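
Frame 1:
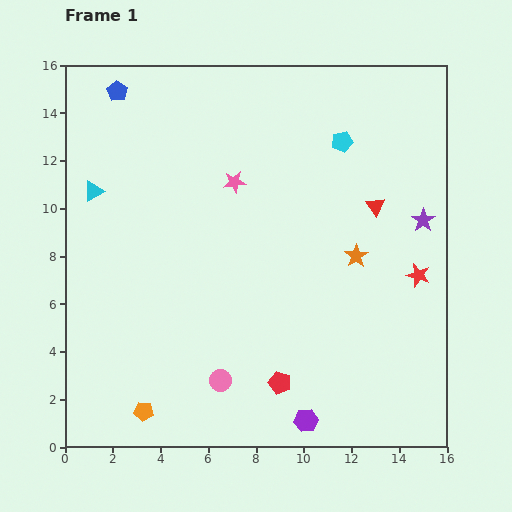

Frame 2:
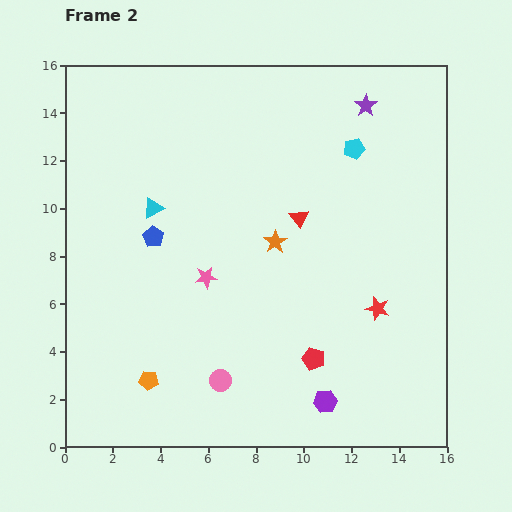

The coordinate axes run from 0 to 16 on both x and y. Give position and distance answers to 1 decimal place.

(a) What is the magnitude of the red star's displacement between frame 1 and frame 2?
2.2

The red star moved from (14.8, 7.2) to (13.1, 5.8), a distance of √(1.7² + 1.4²) ≈ 2.2.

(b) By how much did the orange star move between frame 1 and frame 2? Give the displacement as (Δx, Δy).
(-3.4, 0.6)

The orange star was at (12.2, 8.0) in frame 1 and (8.8, 8.6) in frame 2.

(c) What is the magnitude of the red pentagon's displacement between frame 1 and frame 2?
1.7

The red pentagon moved from (9.0, 2.7) to (10.4, 3.7), a distance of √(1.4² + 1.0²) ≈ 1.7.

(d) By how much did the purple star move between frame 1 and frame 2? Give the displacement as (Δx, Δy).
(-2.4, 4.8)

The purple star was at (15.0, 9.5) in frame 1 and (12.6, 14.3) in frame 2.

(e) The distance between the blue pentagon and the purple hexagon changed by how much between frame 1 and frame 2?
-5.9

Distance in frame 1: 15.9. Distance in frame 2: 10.0.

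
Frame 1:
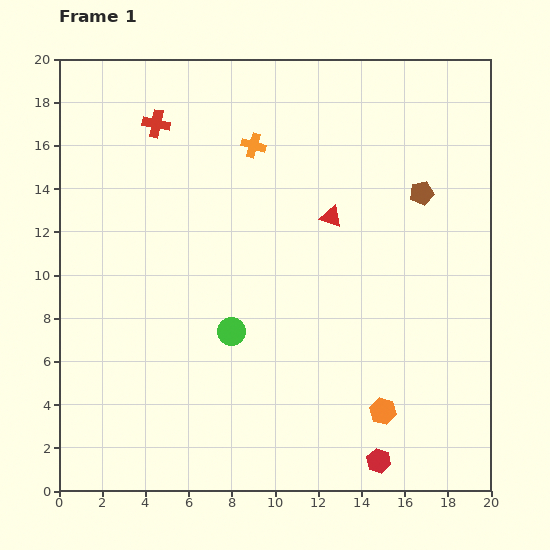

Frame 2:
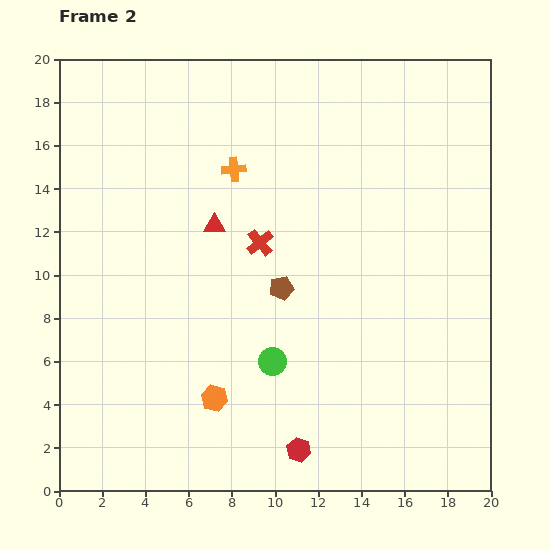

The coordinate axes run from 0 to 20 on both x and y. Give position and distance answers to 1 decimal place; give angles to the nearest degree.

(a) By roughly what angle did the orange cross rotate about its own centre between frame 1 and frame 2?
22° counter-clockwise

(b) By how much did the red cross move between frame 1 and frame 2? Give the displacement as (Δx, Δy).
(4.8, -5.5)

The red cross was at (4.5, 17.0) in frame 1 and (9.3, 11.5) in frame 2.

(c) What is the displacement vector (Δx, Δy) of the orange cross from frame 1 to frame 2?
(-0.9, -1.1)

The orange cross was at (9.0, 16.0) in frame 1 and (8.1, 14.9) in frame 2.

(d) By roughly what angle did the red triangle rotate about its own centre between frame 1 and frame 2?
18° counter-clockwise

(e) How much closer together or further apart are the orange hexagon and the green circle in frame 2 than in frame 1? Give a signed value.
-4.7

Distance in frame 1: 7.9. Distance in frame 2: 3.2.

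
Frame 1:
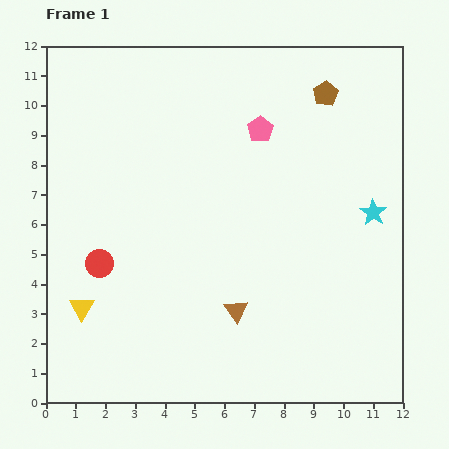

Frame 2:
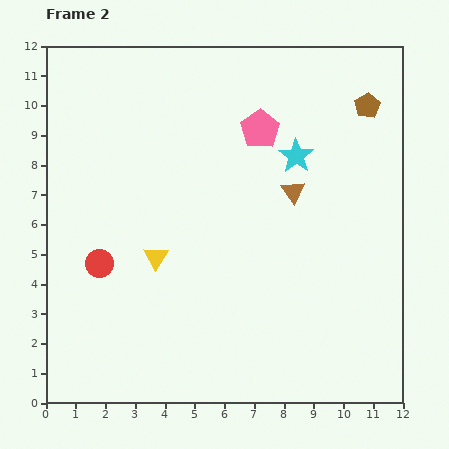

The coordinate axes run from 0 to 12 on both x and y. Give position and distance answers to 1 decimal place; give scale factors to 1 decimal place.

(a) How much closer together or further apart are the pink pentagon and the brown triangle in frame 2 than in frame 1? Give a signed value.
-3.8

Distance in frame 1: 6.2. Distance in frame 2: 2.4.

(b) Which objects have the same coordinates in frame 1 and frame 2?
the red circle, the pink pentagon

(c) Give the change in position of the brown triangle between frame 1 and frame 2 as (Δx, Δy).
(1.9, 4.0)

The brown triangle was at (6.4, 3.1) in frame 1 and (8.3, 7.1) in frame 2.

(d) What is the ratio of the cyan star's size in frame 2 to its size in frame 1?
1.3×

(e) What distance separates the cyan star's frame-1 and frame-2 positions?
3.2

The cyan star moved from (11.0, 6.4) to (8.4, 8.3), a distance of √(2.6² + 1.9²) ≈ 3.2.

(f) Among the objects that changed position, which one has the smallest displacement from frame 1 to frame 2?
the brown pentagon

(moved 1.5)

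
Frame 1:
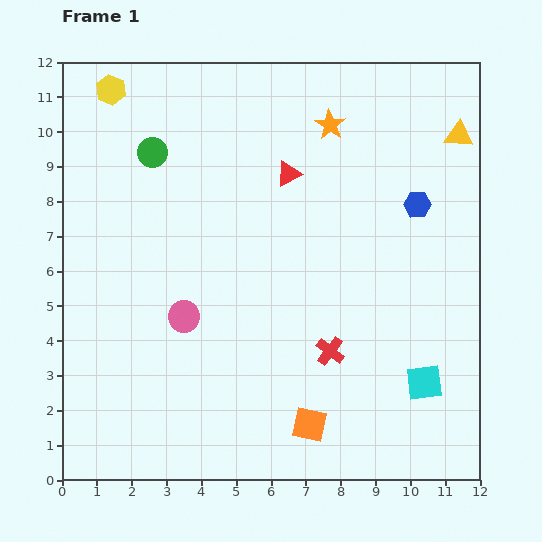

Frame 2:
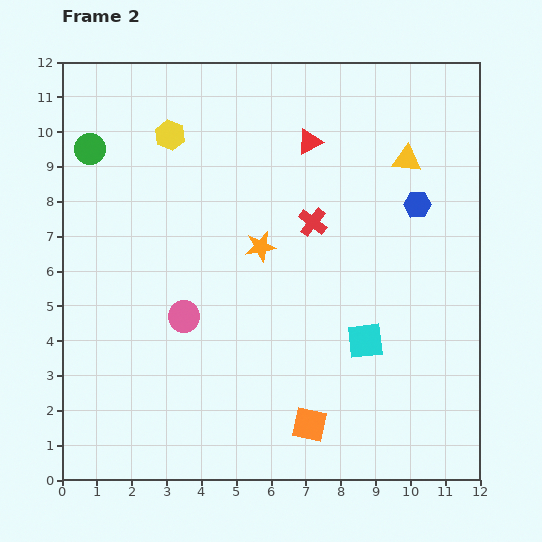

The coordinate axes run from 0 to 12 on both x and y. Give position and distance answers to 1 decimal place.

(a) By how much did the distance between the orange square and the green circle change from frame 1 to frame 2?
+1.1

Distance in frame 1: 9.0. Distance in frame 2: 10.1.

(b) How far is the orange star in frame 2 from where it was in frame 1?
4.0

The orange star moved from (7.7, 10.2) to (5.7, 6.7), a distance of √(2.0² + 3.5²) ≈ 4.0.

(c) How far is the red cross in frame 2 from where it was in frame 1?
3.7

The red cross moved from (7.7, 3.7) to (7.2, 7.4), a distance of √(0.5² + 3.7²) ≈ 3.7.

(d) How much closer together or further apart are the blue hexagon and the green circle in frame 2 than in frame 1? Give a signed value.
+1.8

Distance in frame 1: 7.7. Distance in frame 2: 9.5.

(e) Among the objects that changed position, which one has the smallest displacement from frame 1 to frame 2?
the red triangle

(moved 1.1)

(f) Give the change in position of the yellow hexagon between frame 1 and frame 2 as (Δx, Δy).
(1.7, -1.3)

The yellow hexagon was at (1.4, 11.2) in frame 1 and (3.1, 9.9) in frame 2.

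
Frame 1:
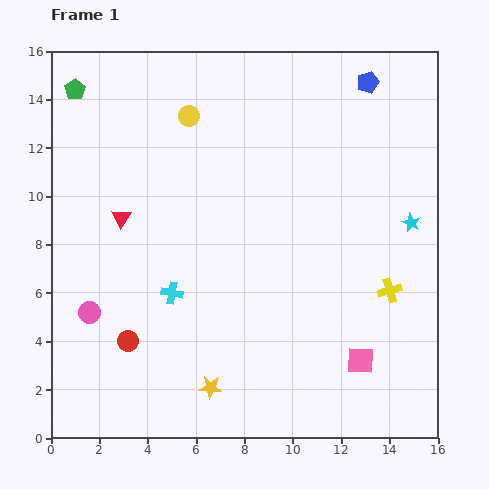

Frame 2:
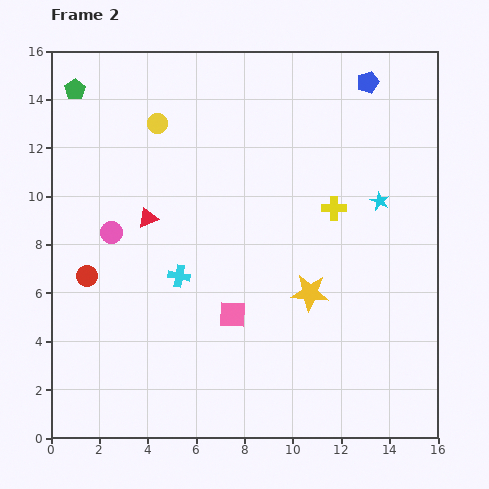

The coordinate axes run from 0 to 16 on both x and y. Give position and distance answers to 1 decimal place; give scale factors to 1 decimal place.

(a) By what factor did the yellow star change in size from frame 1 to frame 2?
1.7×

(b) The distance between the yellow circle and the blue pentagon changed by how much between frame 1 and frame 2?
+1.4

Distance in frame 1: 7.5. Distance in frame 2: 8.9.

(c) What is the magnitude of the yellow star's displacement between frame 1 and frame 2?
5.7

The yellow star moved from (6.6, 2.1) to (10.7, 6.0), a distance of √(4.1² + 3.9²) ≈ 5.7.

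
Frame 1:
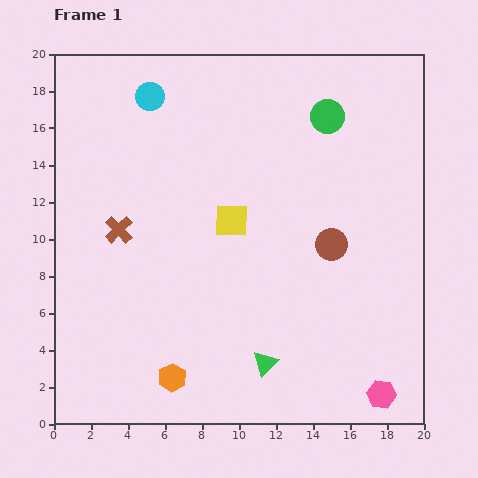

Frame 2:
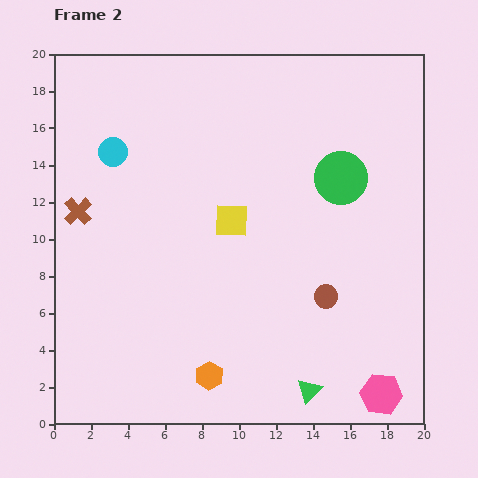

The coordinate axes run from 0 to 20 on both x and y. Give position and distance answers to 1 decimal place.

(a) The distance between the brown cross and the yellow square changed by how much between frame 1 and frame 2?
+2.2

Distance in frame 1: 6.1. Distance in frame 2: 8.3.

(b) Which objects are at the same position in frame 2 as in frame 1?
the pink hexagon, the yellow square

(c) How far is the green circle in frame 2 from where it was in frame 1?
3.4

The green circle moved from (14.8, 16.6) to (15.5, 13.3), a distance of √(0.7² + 3.3²) ≈ 3.4.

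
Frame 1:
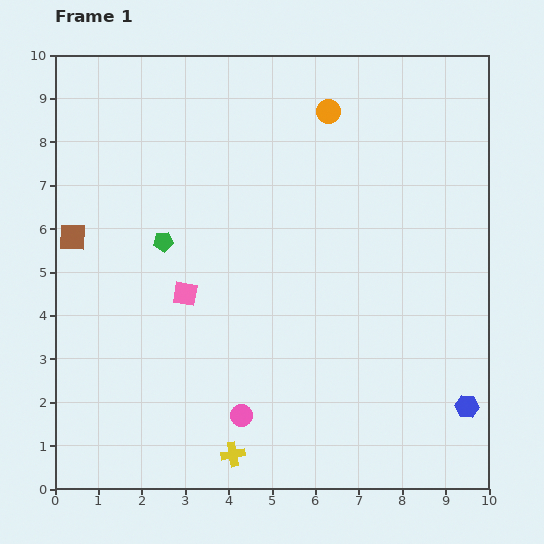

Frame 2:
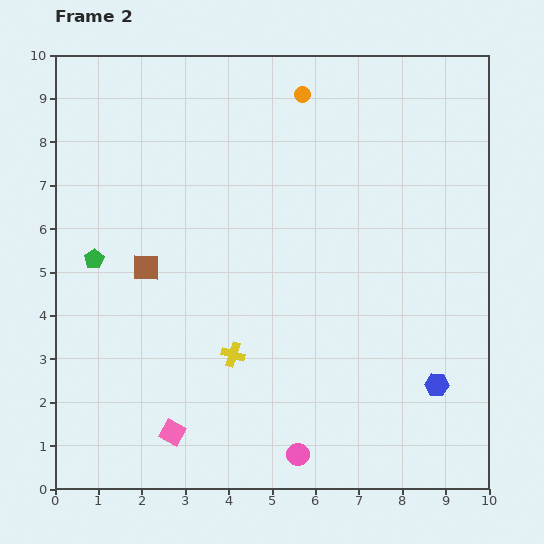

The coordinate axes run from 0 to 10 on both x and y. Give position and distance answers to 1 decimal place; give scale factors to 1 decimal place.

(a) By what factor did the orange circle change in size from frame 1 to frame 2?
0.7×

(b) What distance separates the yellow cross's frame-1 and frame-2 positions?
2.3

The yellow cross moved from (4.1, 0.8) to (4.1, 3.1), a distance of √(0.0² + 2.3²) ≈ 2.3.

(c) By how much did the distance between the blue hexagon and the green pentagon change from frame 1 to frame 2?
+0.4

Distance in frame 1: 8.0. Distance in frame 2: 8.4.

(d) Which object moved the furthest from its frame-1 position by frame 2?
the pink square

(moved 3.2; next 2.3)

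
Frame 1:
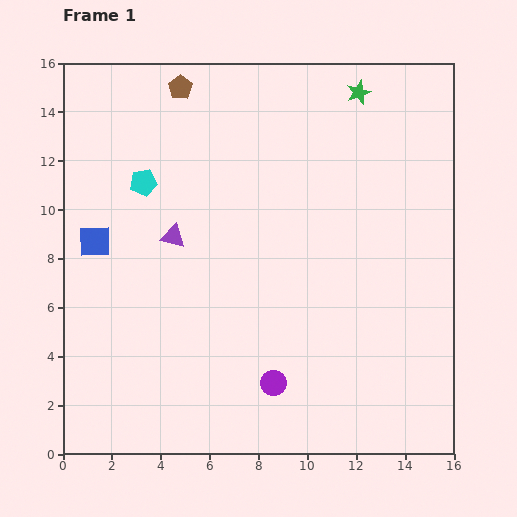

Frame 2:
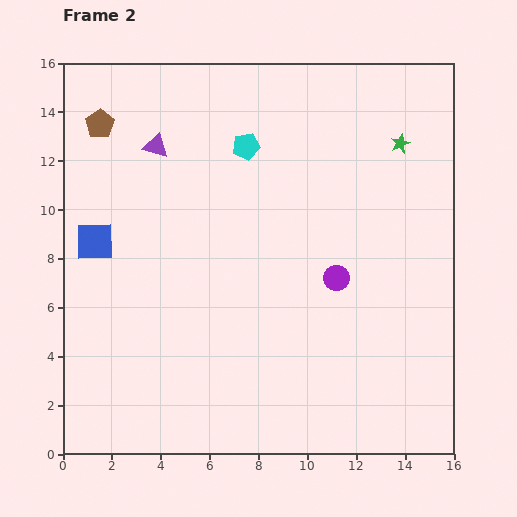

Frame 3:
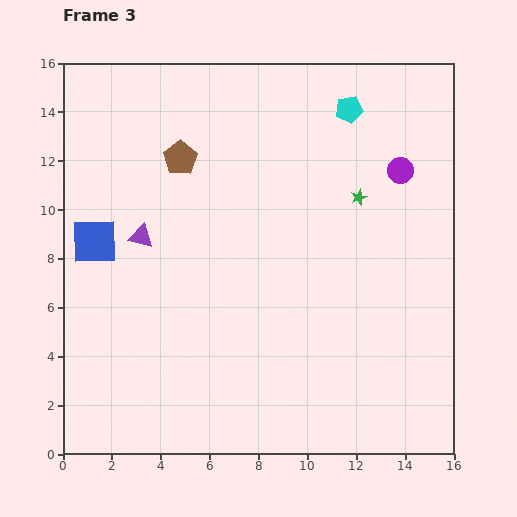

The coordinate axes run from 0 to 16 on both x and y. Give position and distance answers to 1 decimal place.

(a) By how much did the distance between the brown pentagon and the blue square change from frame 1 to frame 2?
-2.4

Distance in frame 1: 7.2. Distance in frame 2: 4.8.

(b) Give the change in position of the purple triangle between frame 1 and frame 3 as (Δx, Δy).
(-1.3, 0.0)

The purple triangle was at (4.5, 8.9) in frame 1 and (3.2, 8.9) in frame 3.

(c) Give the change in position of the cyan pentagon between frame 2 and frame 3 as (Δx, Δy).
(4.2, 1.5)

The cyan pentagon was at (7.5, 12.6) in frame 2 and (11.7, 14.1) in frame 3.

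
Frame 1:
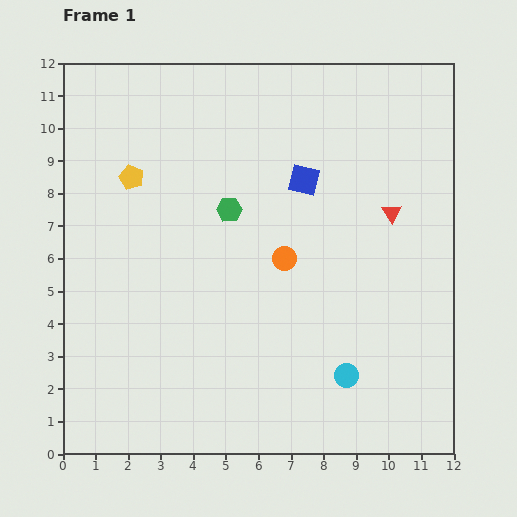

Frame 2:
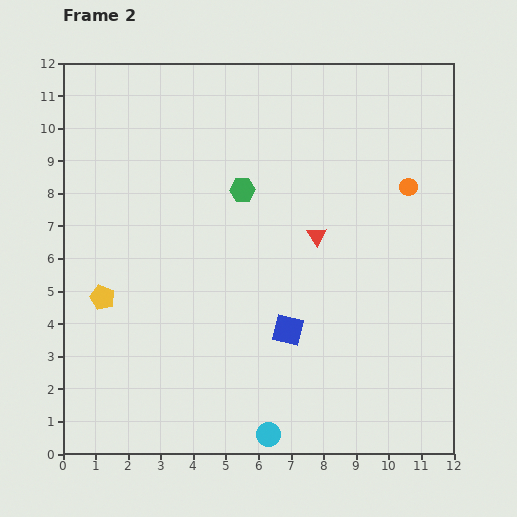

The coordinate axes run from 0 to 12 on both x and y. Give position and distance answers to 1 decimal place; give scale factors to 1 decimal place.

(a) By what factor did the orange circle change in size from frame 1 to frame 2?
0.8×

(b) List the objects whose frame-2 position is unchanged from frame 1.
none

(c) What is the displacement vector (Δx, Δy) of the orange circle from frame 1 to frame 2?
(3.8, 2.2)

The orange circle was at (6.8, 6.0) in frame 1 and (10.6, 8.2) in frame 2.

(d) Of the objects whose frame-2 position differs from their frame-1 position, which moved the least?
the green hexagon

(moved 0.7)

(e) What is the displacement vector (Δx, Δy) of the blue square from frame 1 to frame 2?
(-0.5, -4.6)

The blue square was at (7.4, 8.4) in frame 1 and (6.9, 3.8) in frame 2.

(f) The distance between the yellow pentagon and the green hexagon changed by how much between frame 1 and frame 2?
+2.2

Distance in frame 1: 3.2. Distance in frame 2: 5.4.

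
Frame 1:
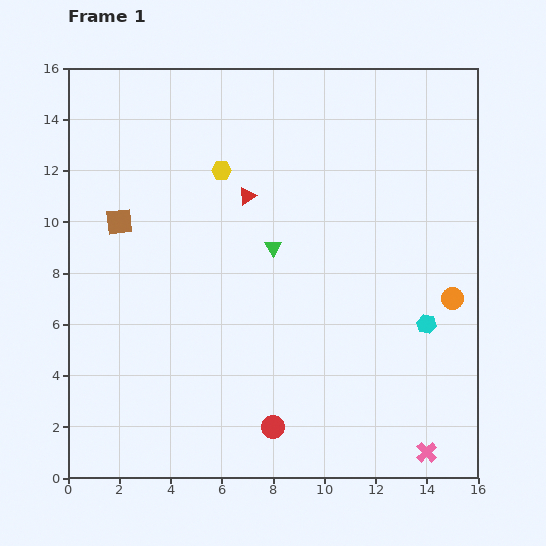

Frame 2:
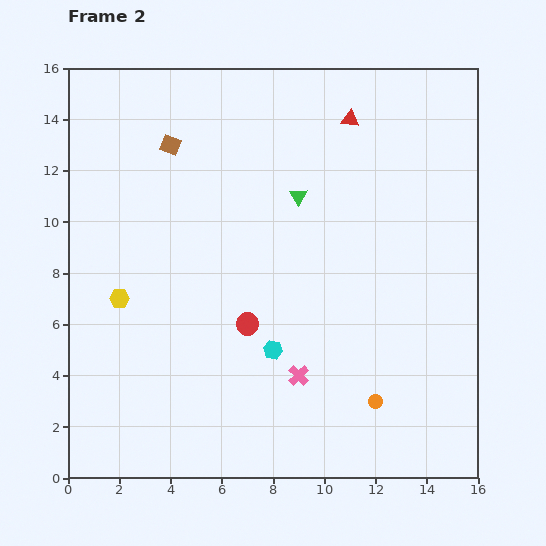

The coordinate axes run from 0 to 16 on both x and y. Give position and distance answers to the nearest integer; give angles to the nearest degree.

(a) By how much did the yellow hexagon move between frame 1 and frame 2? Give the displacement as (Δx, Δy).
(-4, -5)

The yellow hexagon was at (6, 12) in frame 1 and (2, 7) in frame 2.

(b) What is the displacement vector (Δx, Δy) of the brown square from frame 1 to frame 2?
(2, 3)

The brown square was at (2, 10) in frame 1 and (4, 13) in frame 2.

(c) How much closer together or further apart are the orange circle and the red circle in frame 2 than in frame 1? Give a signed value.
-3

Distance in frame 1: 9. Distance in frame 2: 6.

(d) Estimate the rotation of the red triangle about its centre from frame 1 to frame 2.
43° clockwise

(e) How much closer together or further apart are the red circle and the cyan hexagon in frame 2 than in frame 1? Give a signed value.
-6

Distance in frame 1: 7. Distance in frame 2: 1.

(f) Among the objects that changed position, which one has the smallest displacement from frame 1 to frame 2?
the green triangle

(moved 2)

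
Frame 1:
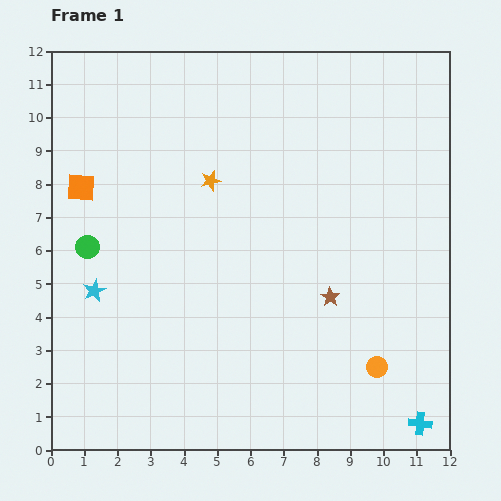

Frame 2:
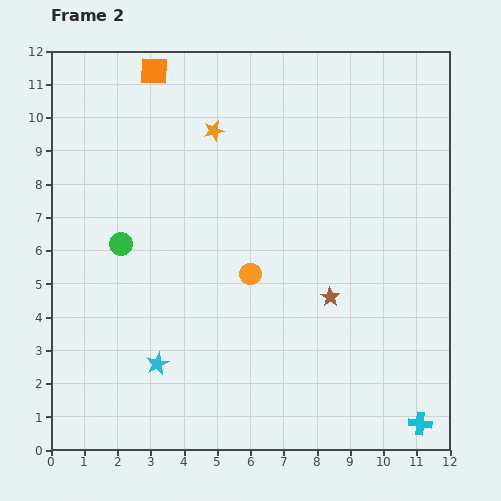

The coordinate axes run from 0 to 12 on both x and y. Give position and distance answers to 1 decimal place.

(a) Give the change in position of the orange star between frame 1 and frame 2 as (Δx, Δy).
(0.1, 1.5)

The orange star was at (4.8, 8.1) in frame 1 and (4.9, 9.6) in frame 2.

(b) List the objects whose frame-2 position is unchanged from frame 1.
the brown star, the cyan cross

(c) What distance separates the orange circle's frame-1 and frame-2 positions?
4.7

The orange circle moved from (9.8, 2.5) to (6.0, 5.3), a distance of √(3.8² + 2.8²) ≈ 4.7.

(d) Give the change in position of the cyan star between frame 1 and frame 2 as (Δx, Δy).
(1.9, -2.2)

The cyan star was at (1.3, 4.8) in frame 1 and (3.2, 2.6) in frame 2.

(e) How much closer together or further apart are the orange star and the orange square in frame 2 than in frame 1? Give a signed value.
-1.4

Distance in frame 1: 3.9. Distance in frame 2: 2.5.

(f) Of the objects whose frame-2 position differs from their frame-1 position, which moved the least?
the green circle

(moved 1.0)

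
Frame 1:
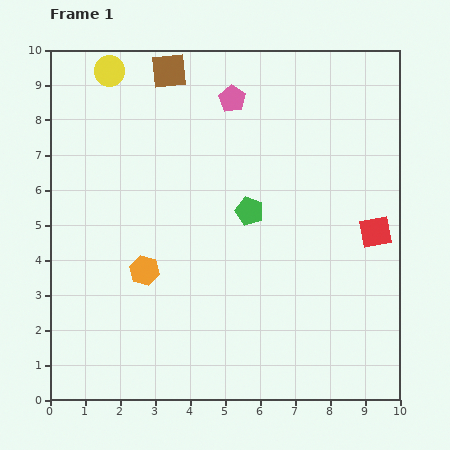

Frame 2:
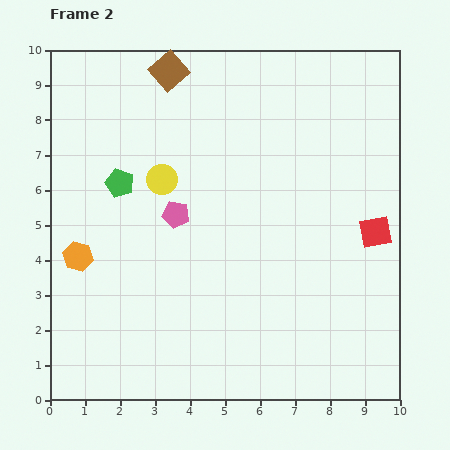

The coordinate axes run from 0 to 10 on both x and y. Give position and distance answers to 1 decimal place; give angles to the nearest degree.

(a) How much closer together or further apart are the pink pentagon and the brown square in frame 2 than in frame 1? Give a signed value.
+2.1

Distance in frame 1: 2.0. Distance in frame 2: 4.1.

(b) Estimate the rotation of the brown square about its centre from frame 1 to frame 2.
36° counter-clockwise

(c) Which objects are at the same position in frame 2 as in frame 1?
the red square, the brown square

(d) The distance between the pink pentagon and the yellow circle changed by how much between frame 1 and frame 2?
-2.5

Distance in frame 1: 3.6. Distance in frame 2: 1.1.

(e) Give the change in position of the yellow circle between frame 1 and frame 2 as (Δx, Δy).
(1.5, -3.1)

The yellow circle was at (1.7, 9.4) in frame 1 and (3.2, 6.3) in frame 2.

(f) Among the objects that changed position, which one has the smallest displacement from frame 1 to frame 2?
the orange hexagon

(moved 1.9)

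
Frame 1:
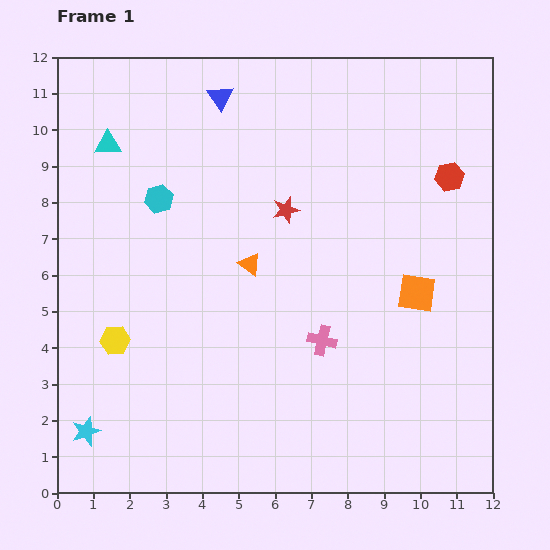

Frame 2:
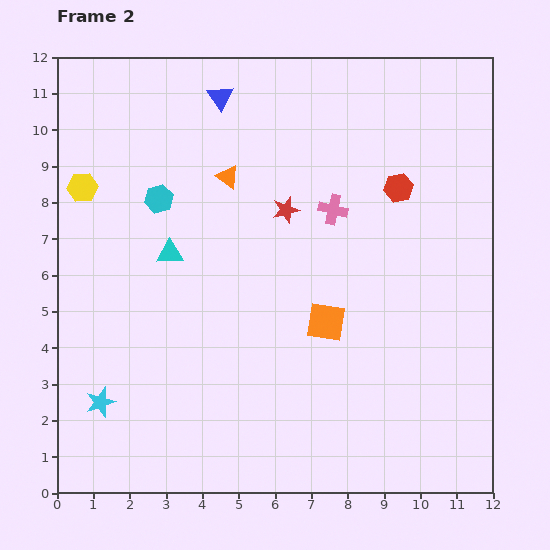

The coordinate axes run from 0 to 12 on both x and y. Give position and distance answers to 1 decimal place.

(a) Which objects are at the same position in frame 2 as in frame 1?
the cyan hexagon, the blue triangle, the red star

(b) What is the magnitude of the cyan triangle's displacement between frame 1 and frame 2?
3.4

The cyan triangle moved from (1.4, 9.6) to (3.1, 6.6), a distance of √(1.7² + 3.0²) ≈ 3.4.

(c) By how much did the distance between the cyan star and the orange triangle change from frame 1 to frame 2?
+0.7

Distance in frame 1: 6.4. Distance in frame 2: 7.1.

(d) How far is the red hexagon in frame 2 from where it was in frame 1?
1.4

The red hexagon moved from (10.8, 8.7) to (9.4, 8.4), a distance of √(1.4² + 0.3²) ≈ 1.4.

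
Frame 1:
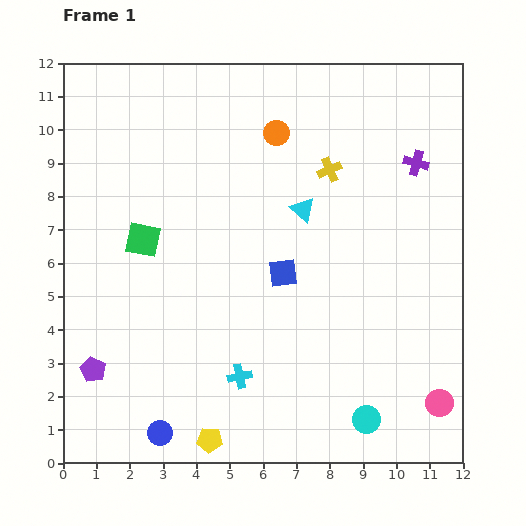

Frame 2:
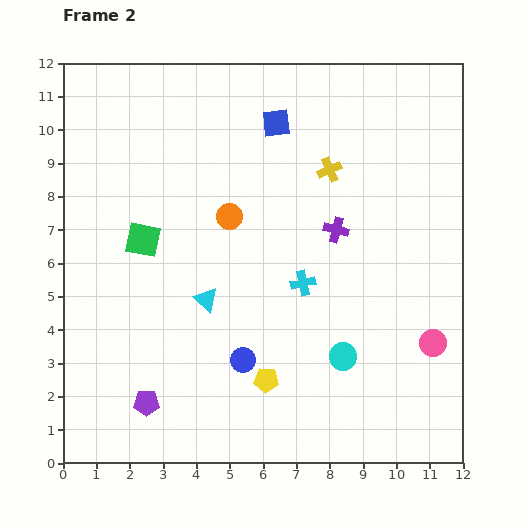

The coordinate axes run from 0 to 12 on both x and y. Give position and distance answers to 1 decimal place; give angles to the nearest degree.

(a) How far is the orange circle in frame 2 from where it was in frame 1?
2.9

The orange circle moved from (6.4, 9.9) to (5.0, 7.4), a distance of √(1.4² + 2.5²) ≈ 2.9.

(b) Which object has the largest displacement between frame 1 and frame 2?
the blue square

(moved 4.5; next 4.0)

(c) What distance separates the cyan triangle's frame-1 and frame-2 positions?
4.0

The cyan triangle moved from (7.2, 7.6) to (4.3, 4.9), a distance of √(2.9² + 2.7²) ≈ 4.0.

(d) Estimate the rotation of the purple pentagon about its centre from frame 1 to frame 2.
27° counter-clockwise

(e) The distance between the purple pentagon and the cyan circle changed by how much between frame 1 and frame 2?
-2.2

Distance in frame 1: 8.3. Distance in frame 2: 6.1.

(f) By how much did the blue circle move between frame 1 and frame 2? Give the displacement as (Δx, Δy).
(2.5, 2.2)

The blue circle was at (2.9, 0.9) in frame 1 and (5.4, 3.1) in frame 2.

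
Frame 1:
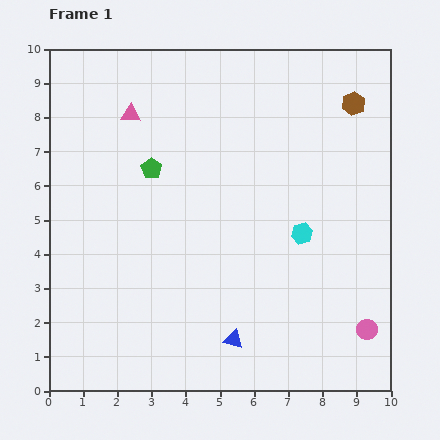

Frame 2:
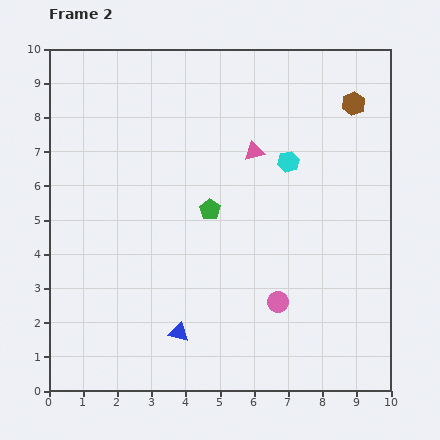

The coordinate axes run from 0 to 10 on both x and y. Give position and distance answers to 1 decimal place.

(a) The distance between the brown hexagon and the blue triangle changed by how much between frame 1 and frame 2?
+0.7

Distance in frame 1: 7.7. Distance in frame 2: 8.4.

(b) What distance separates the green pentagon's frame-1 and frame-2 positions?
2.1

The green pentagon moved from (3.0, 6.5) to (4.7, 5.3), a distance of √(1.7² + 1.2²) ≈ 2.1.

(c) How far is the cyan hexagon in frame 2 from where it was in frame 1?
2.1

The cyan hexagon moved from (7.4, 4.6) to (7.0, 6.7), a distance of √(0.4² + 2.1²) ≈ 2.1.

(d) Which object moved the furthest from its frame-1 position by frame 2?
the pink triangle

(moved 3.8; next 2.7)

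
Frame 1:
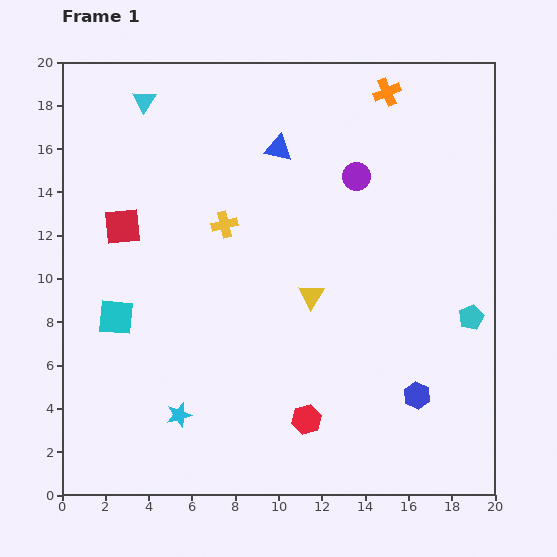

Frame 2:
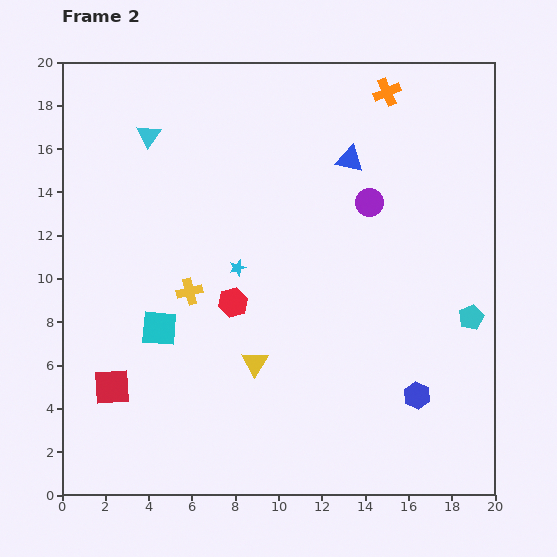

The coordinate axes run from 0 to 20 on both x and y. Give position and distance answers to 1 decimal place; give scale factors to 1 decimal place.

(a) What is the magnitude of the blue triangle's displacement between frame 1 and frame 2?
3.3

The blue triangle moved from (10.0, 16.0) to (13.3, 15.5), a distance of √(3.3² + 0.5²) ≈ 3.3.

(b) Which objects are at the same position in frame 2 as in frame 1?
the cyan pentagon, the orange cross, the blue hexagon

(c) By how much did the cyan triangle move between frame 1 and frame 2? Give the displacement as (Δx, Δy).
(0.2, -1.6)

The cyan triangle was at (3.8, 18.2) in frame 1 and (4.0, 16.6) in frame 2.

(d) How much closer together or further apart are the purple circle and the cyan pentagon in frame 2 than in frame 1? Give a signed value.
-1.3

Distance in frame 1: 8.4. Distance in frame 2: 7.1.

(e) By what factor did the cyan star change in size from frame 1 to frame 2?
0.7×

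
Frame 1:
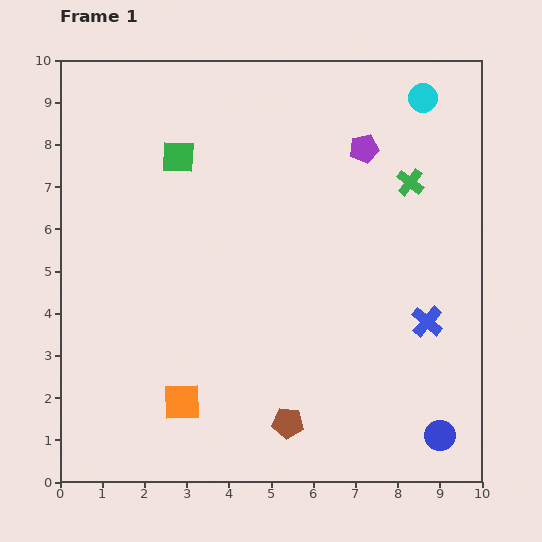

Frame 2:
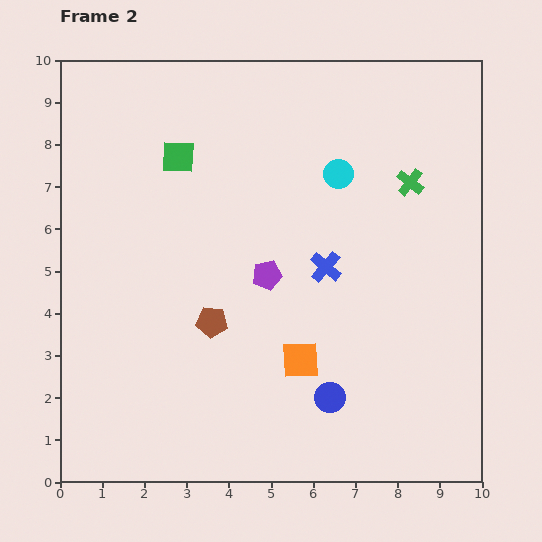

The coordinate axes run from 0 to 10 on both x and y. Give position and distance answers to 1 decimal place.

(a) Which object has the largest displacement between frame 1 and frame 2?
the purple pentagon

(moved 3.8; next 3.0)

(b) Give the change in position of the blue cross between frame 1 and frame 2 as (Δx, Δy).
(-2.4, 1.3)

The blue cross was at (8.7, 3.8) in frame 1 and (6.3, 5.1) in frame 2.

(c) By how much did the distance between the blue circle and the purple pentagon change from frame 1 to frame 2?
-3.7

Distance in frame 1: 7.0. Distance in frame 2: 3.3.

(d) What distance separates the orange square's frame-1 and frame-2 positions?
3.0

The orange square moved from (2.9, 1.9) to (5.7, 2.9), a distance of √(2.8² + 1.0²) ≈ 3.0.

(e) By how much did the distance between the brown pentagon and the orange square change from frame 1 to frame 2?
-0.2

Distance in frame 1: 2.5. Distance in frame 2: 2.3.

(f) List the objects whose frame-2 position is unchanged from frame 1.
the green square, the green cross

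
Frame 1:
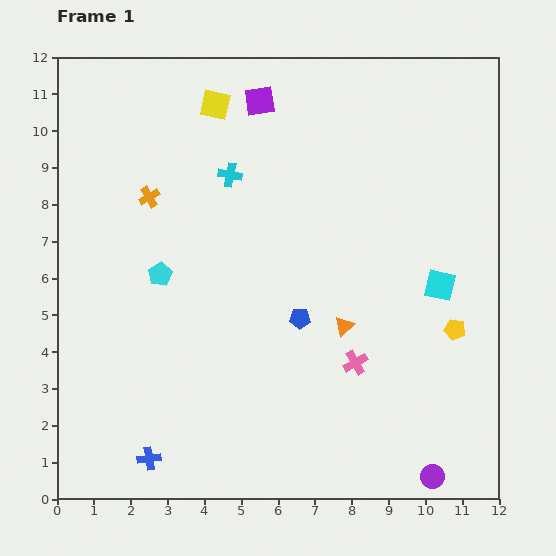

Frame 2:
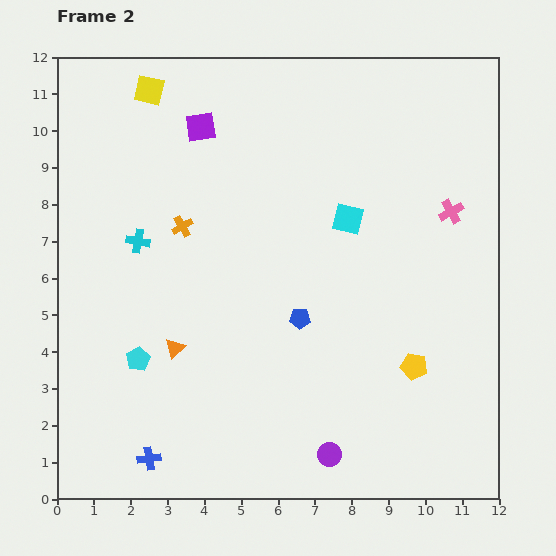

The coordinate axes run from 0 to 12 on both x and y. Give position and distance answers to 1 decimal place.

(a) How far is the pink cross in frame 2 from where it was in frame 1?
4.9

The pink cross moved from (8.1, 3.7) to (10.7, 7.8), a distance of √(2.6² + 4.1²) ≈ 4.9.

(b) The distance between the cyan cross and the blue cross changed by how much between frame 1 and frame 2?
-2.1

Distance in frame 1: 8.0. Distance in frame 2: 5.9.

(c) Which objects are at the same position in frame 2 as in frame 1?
the blue cross, the blue pentagon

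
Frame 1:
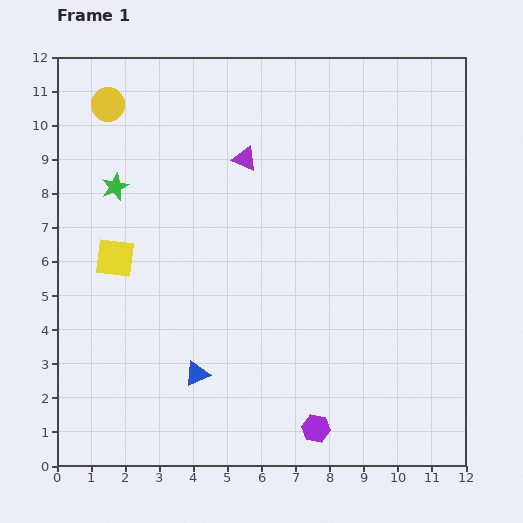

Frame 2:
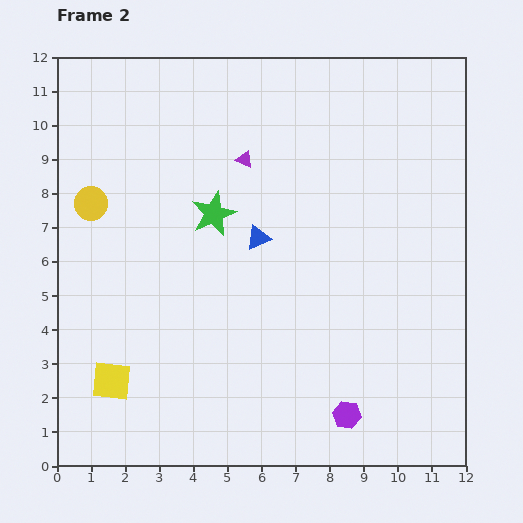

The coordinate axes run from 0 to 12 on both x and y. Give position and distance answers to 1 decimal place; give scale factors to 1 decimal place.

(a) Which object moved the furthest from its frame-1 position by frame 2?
the blue triangle

(moved 4.4; next 3.6)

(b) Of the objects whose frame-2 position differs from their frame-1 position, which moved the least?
the purple hexagon

(moved 1.0)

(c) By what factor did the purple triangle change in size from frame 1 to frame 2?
0.7×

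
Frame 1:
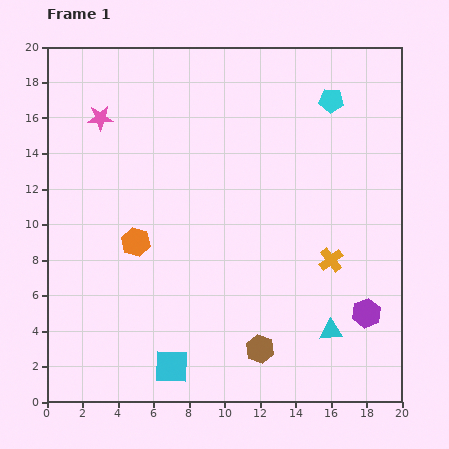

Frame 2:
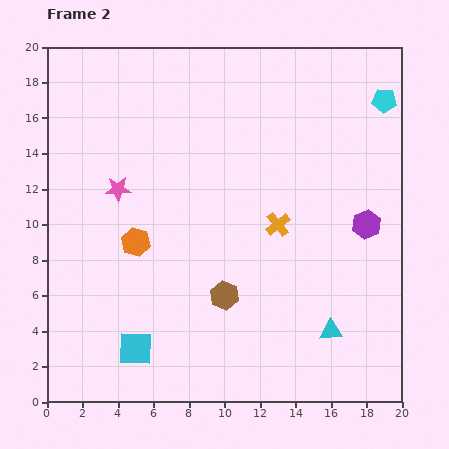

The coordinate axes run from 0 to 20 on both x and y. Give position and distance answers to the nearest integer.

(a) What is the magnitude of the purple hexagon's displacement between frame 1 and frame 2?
5

The purple hexagon moved from (18, 5) to (18, 10), a distance of √(0² + 5²) ≈ 5.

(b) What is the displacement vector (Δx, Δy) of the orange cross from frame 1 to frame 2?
(-3, 2)

The orange cross was at (16, 8) in frame 1 and (13, 10) in frame 2.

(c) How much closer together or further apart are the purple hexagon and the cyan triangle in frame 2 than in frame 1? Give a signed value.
+4

Distance in frame 1: 2. Distance in frame 2: 6.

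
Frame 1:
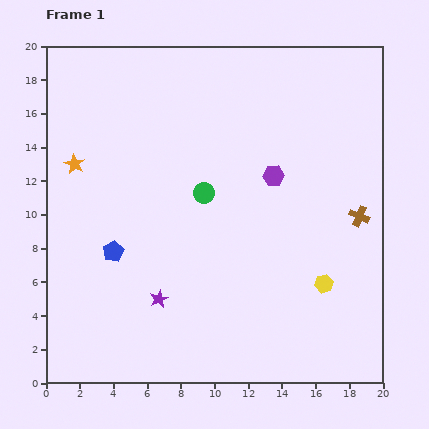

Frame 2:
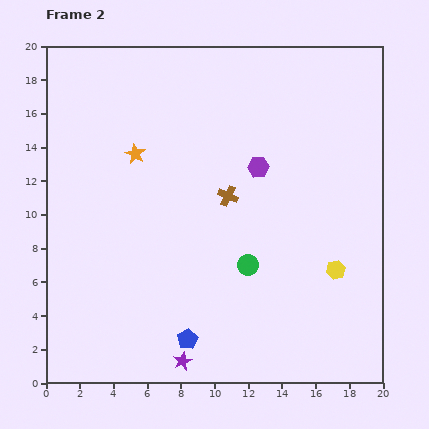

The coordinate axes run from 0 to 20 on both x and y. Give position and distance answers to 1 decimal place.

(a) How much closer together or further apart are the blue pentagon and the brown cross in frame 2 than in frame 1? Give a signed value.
-6.0

Distance in frame 1: 14.8. Distance in frame 2: 8.8.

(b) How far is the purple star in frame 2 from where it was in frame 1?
4.0

The purple star moved from (6.7, 5.0) to (8.1, 1.3), a distance of √(1.4² + 3.7²) ≈ 4.0.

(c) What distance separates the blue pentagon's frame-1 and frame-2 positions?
6.8

The blue pentagon moved from (4.0, 7.8) to (8.4, 2.6), a distance of √(4.4² + 5.2²) ≈ 6.8.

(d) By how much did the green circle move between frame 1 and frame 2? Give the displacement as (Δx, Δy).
(2.6, -4.3)

The green circle was at (9.4, 11.3) in frame 1 and (12.0, 7.0) in frame 2.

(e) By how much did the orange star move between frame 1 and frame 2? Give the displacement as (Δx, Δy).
(3.6, 0.6)

The orange star was at (1.7, 13.0) in frame 1 and (5.3, 13.6) in frame 2.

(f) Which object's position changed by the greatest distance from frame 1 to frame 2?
the brown cross

(moved 7.9; next 6.8)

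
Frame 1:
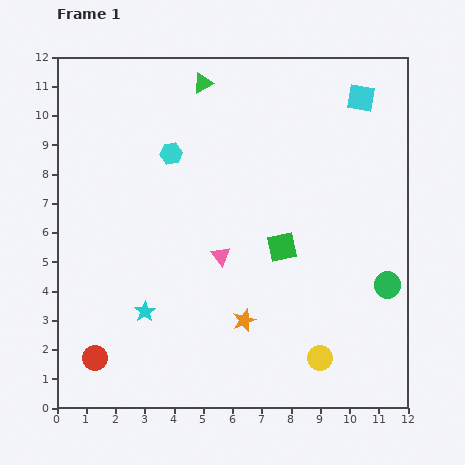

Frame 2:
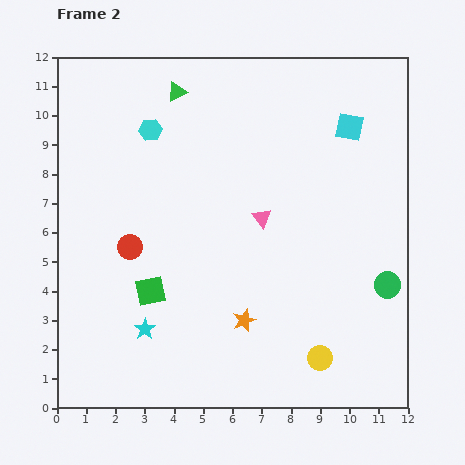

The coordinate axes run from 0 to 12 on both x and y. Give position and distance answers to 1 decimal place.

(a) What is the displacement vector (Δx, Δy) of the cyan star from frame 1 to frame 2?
(0.0, -0.6)

The cyan star was at (3.0, 3.3) in frame 1 and (3.0, 2.7) in frame 2.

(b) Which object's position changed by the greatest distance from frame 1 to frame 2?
the green square

(moved 4.7; next 4.0)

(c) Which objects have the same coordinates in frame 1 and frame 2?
the green circle, the orange star, the yellow circle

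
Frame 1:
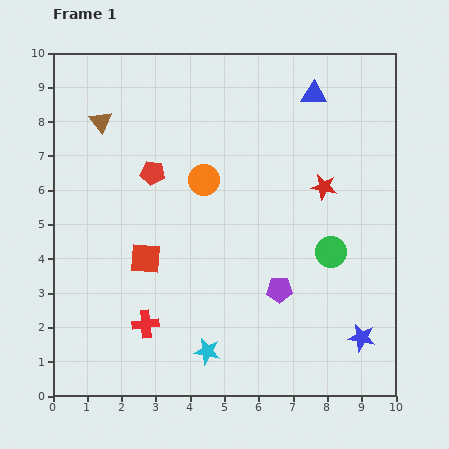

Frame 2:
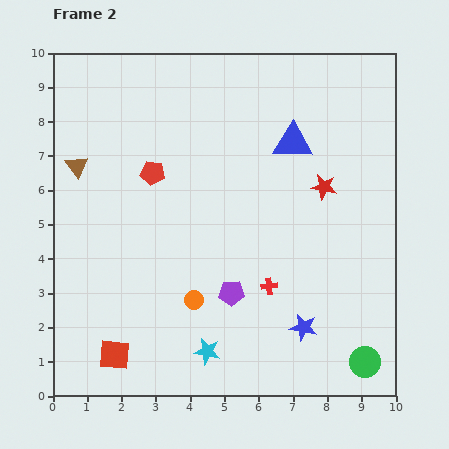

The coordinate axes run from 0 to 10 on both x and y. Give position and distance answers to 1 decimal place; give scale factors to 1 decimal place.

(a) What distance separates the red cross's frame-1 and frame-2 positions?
3.8

The red cross moved from (2.7, 2.1) to (6.3, 3.2), a distance of √(3.6² + 1.1²) ≈ 3.8.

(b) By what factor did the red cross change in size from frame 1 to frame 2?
0.6×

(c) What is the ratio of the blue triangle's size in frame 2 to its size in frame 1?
1.6×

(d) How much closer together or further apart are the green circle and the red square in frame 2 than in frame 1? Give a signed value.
+1.9

Distance in frame 1: 5.4. Distance in frame 2: 7.3.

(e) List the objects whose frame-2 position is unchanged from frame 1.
the red pentagon, the red star, the cyan star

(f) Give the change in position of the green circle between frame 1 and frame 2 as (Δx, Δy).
(1.0, -3.2)

The green circle was at (8.1, 4.2) in frame 1 and (9.1, 1.0) in frame 2.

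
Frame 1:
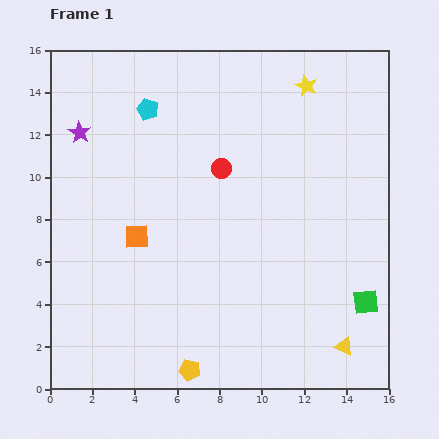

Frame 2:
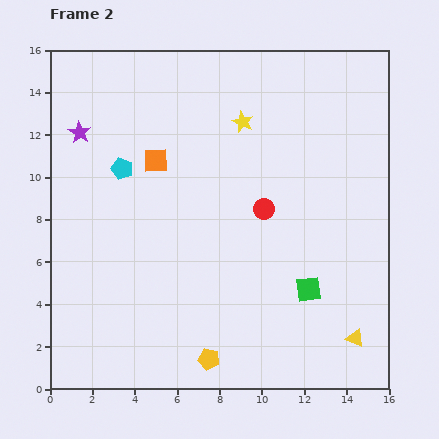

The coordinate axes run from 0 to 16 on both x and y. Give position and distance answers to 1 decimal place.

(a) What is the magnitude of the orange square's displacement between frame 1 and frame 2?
3.7

The orange square moved from (4.1, 7.2) to (5.0, 10.8), a distance of √(0.9² + 3.6²) ≈ 3.7.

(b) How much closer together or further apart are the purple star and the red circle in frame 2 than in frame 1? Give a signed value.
+2.5

Distance in frame 1: 6.9. Distance in frame 2: 9.4.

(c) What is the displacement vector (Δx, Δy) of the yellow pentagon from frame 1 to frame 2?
(0.9, 0.5)

The yellow pentagon was at (6.6, 0.9) in frame 1 and (7.5, 1.4) in frame 2.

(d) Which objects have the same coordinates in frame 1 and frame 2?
the purple star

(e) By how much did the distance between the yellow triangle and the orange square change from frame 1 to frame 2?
+1.5

Distance in frame 1: 11.1. Distance in frame 2: 12.6.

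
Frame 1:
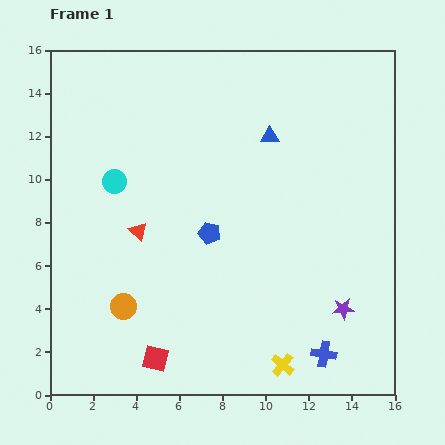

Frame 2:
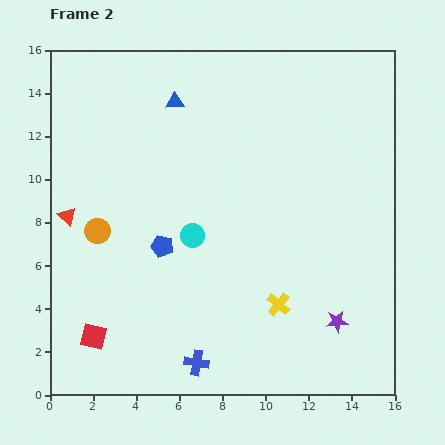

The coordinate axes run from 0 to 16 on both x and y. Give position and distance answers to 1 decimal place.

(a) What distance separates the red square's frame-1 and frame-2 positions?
3.1

The red square moved from (4.9, 1.7) to (2.0, 2.7), a distance of √(2.9² + 1.0²) ≈ 3.1.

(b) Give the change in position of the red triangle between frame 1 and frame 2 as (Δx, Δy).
(-3.3, 0.7)

The red triangle was at (4.1, 7.6) in frame 1 and (0.8, 8.3) in frame 2.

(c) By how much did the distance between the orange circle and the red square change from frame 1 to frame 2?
+2.1

Distance in frame 1: 2.8. Distance in frame 2: 4.9.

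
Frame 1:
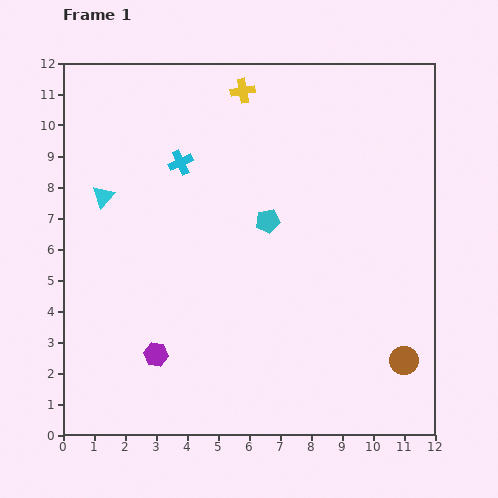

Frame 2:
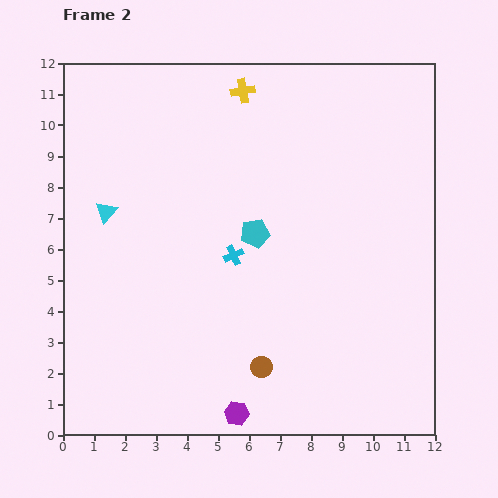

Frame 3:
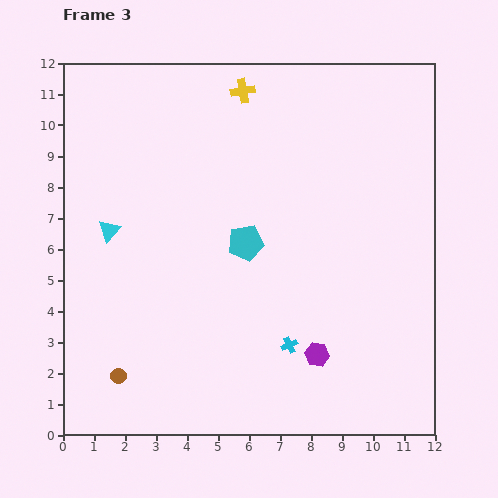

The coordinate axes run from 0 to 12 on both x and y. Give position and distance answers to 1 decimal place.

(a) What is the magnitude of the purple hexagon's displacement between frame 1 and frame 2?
3.2

The purple hexagon moved from (3.0, 2.6) to (5.6, 0.7), a distance of √(2.6² + 1.9²) ≈ 3.2.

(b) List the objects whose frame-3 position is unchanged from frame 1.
the yellow cross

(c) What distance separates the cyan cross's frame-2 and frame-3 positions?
3.4

The cyan cross moved from (5.5, 5.8) to (7.3, 2.9), a distance of √(1.8² + 2.9²) ≈ 3.4.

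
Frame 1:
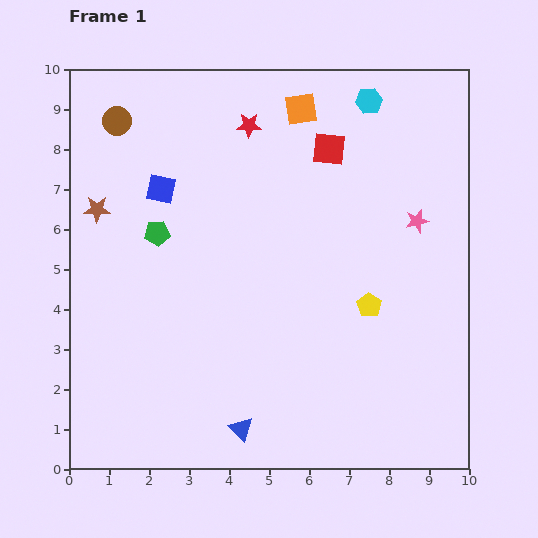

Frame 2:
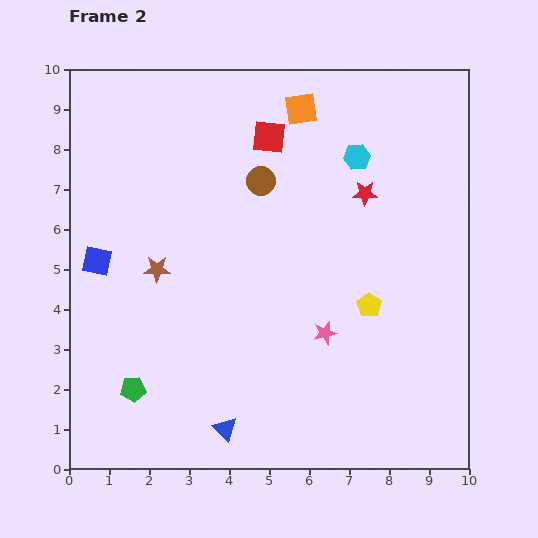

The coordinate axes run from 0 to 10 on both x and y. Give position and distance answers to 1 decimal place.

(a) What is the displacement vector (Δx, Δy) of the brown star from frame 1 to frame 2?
(1.5, -1.5)

The brown star was at (0.7, 6.5) in frame 1 and (2.2, 5.0) in frame 2.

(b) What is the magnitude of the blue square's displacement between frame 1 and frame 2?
2.4

The blue square moved from (2.3, 7.0) to (0.7, 5.2), a distance of √(1.6² + 1.8²) ≈ 2.4.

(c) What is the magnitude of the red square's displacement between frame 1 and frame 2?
1.5

The red square moved from (6.5, 8.0) to (5.0, 8.3), a distance of √(1.5² + 0.3²) ≈ 1.5.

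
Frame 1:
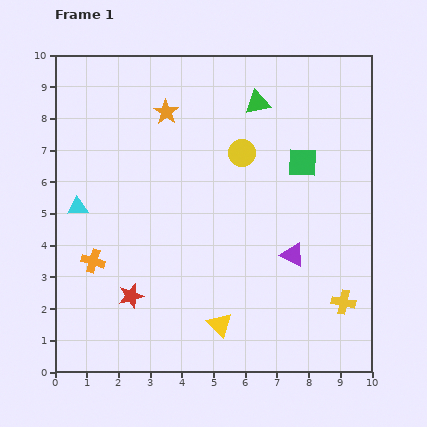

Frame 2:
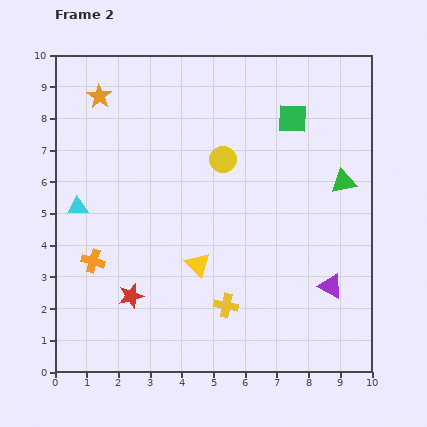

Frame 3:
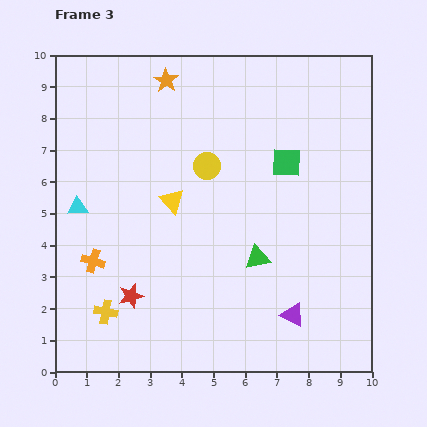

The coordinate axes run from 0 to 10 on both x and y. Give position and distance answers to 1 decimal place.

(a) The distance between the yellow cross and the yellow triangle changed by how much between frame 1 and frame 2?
-2.4

Distance in frame 1: 4.0. Distance in frame 2: 1.6.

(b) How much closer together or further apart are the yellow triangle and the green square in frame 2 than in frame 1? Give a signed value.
-0.2

Distance in frame 1: 5.7. Distance in frame 2: 5.5.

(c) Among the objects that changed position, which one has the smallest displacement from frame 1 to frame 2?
the yellow circle

(moved 0.6)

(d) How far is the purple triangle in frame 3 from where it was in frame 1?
1.9

The purple triangle moved from (7.5, 3.7) to (7.5, 1.8), a distance of √(0.0² + 1.9²) ≈ 1.9.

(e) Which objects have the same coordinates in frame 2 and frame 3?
the orange cross, the red star, the cyan triangle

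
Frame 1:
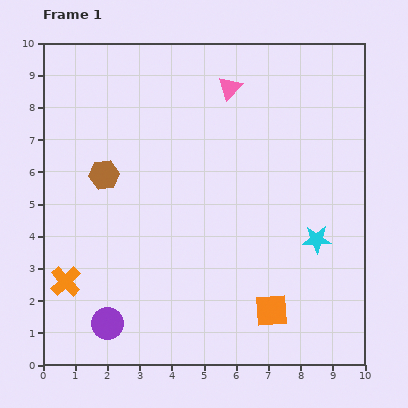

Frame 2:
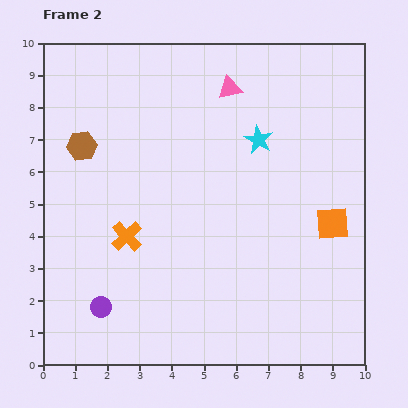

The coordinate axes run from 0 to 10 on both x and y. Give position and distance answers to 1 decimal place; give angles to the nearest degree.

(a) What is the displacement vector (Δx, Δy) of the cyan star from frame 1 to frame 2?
(-1.8, 3.1)

The cyan star was at (8.5, 3.9) in frame 1 and (6.7, 7.0) in frame 2.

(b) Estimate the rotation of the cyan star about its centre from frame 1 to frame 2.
30° clockwise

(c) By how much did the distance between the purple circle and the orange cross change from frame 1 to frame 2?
+0.5

Distance in frame 1: 1.8. Distance in frame 2: 2.3.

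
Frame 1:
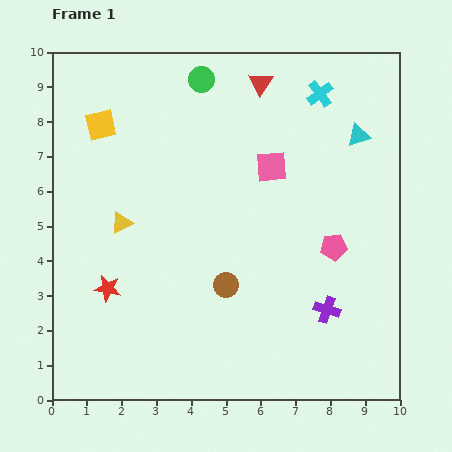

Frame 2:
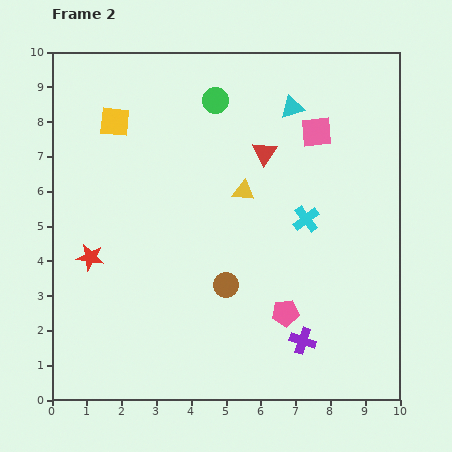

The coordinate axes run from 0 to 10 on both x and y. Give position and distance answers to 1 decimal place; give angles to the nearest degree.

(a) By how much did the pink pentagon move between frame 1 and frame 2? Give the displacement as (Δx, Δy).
(-1.4, -1.9)

The pink pentagon was at (8.1, 4.4) in frame 1 and (6.7, 2.5) in frame 2.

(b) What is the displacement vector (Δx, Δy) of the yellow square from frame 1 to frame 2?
(0.4, 0.1)

The yellow square was at (1.4, 7.9) in frame 1 and (1.8, 8.0) in frame 2.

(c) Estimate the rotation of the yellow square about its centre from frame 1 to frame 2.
18° clockwise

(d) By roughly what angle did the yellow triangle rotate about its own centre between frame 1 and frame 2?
35° clockwise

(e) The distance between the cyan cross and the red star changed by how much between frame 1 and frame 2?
-2.0

Distance in frame 1: 8.3. Distance in frame 2: 6.3.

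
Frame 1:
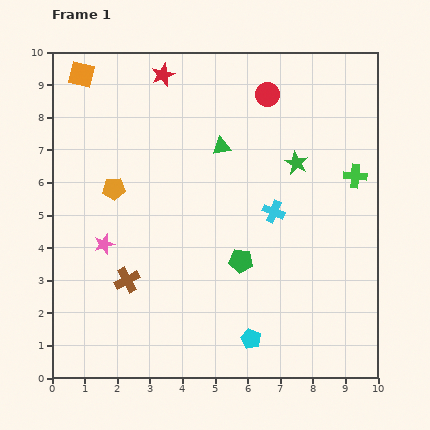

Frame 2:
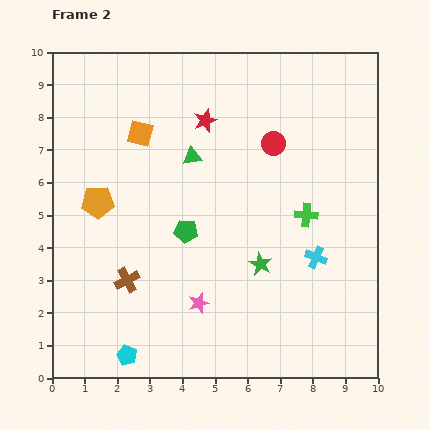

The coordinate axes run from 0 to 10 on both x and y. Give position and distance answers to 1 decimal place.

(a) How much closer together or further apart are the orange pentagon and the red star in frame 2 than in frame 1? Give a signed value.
+0.3

Distance in frame 1: 3.8. Distance in frame 2: 4.1.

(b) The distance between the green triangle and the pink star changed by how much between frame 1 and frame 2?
-0.2

Distance in frame 1: 4.7. Distance in frame 2: 4.5.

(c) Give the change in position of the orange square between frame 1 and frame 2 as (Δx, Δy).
(1.8, -1.8)

The orange square was at (0.9, 9.3) in frame 1 and (2.7, 7.5) in frame 2.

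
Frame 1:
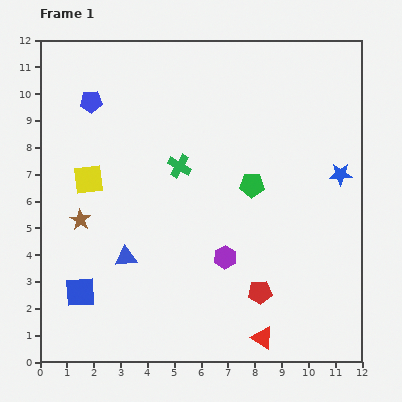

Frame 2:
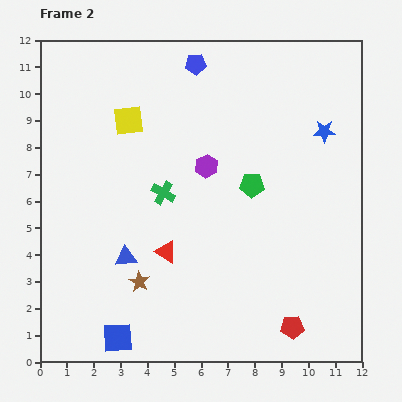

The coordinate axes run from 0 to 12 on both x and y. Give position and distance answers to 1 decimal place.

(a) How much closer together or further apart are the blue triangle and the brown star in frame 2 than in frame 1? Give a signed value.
-1.2

Distance in frame 1: 2.2. Distance in frame 2: 1.0.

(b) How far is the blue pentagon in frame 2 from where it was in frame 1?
4.1

The blue pentagon moved from (1.9, 9.7) to (5.8, 11.1), a distance of √(3.9² + 1.4²) ≈ 4.1.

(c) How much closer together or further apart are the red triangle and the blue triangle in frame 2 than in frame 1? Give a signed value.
-4.4

Distance in frame 1: 5.9. Distance in frame 2: 1.5.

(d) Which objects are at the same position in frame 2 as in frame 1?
the blue triangle, the green pentagon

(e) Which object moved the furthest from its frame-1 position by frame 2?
the red triangle

(moved 4.8; next 4.1)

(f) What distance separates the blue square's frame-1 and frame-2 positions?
2.2

The blue square moved from (1.5, 2.6) to (2.9, 0.9), a distance of √(1.4² + 1.7²) ≈ 2.2.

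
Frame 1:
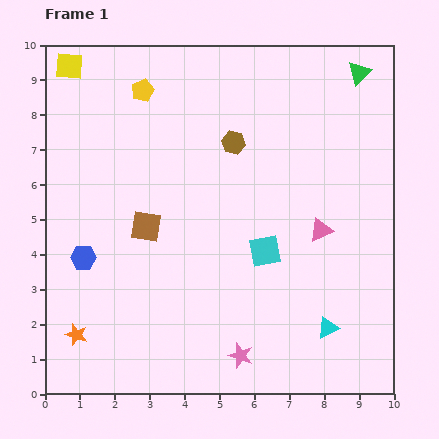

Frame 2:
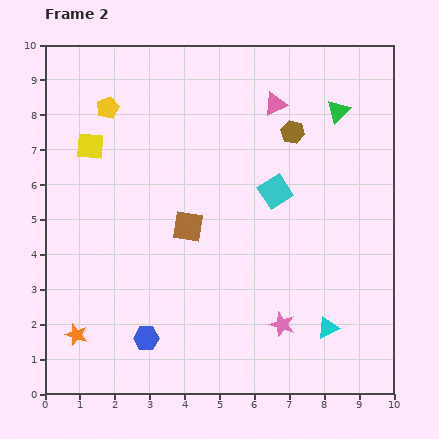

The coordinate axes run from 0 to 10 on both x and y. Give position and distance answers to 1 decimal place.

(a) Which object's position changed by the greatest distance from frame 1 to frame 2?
the pink triangle

(moved 3.8; next 2.9)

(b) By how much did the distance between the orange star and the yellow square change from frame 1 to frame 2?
-2.3

Distance in frame 1: 7.7. Distance in frame 2: 5.4.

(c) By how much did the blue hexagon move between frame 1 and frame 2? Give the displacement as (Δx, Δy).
(1.8, -2.3)

The blue hexagon was at (1.1, 3.9) in frame 1 and (2.9, 1.6) in frame 2.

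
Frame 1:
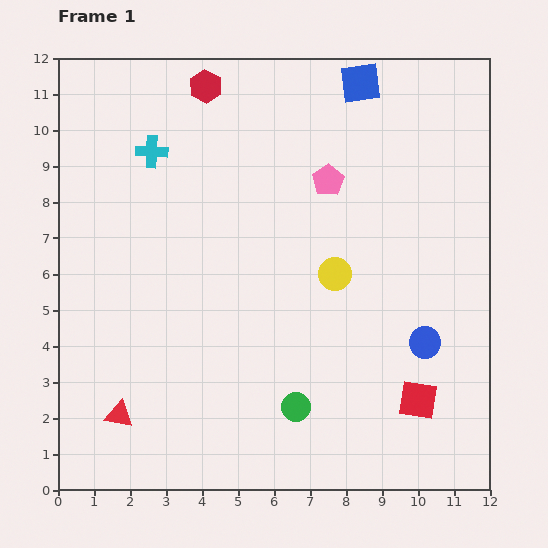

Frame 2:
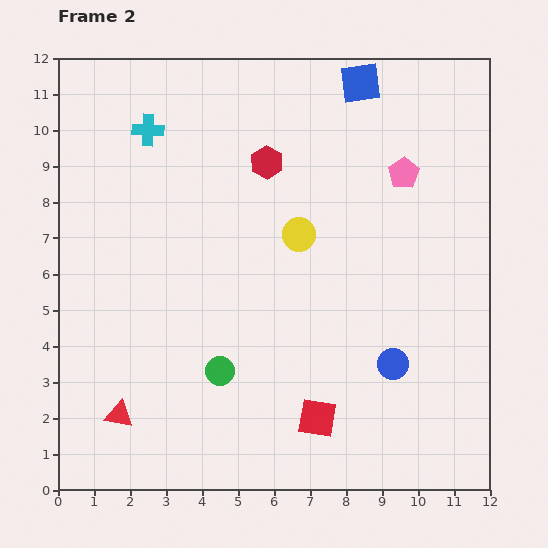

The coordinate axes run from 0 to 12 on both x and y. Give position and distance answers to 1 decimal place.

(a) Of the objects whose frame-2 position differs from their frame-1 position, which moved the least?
the cyan cross

(moved 0.6)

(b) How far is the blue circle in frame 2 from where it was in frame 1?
1.1

The blue circle moved from (10.2, 4.1) to (9.3, 3.5), a distance of √(0.9² + 0.6²) ≈ 1.1.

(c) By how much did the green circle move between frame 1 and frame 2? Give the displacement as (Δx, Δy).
(-2.1, 1.0)

The green circle was at (6.6, 2.3) in frame 1 and (4.5, 3.3) in frame 2.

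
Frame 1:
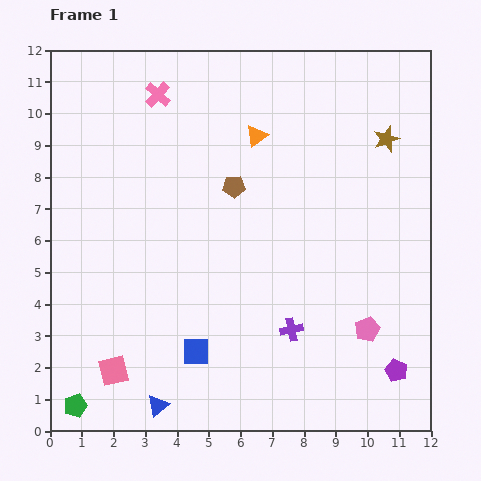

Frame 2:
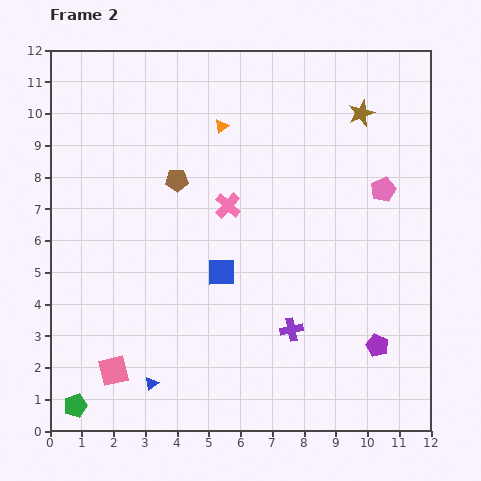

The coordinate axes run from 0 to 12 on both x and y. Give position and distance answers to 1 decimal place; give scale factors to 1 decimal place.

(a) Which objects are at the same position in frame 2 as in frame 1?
the pink square, the green pentagon, the purple cross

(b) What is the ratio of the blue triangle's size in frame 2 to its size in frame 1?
0.6×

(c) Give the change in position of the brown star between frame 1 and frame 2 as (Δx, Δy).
(-0.8, 0.8)

The brown star was at (10.6, 9.2) in frame 1 and (9.8, 10.0) in frame 2.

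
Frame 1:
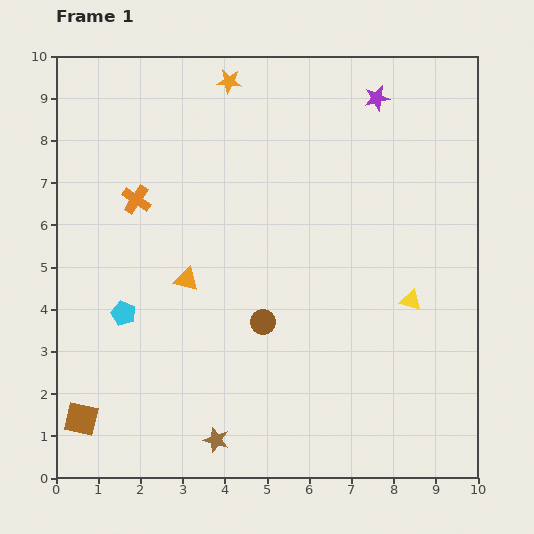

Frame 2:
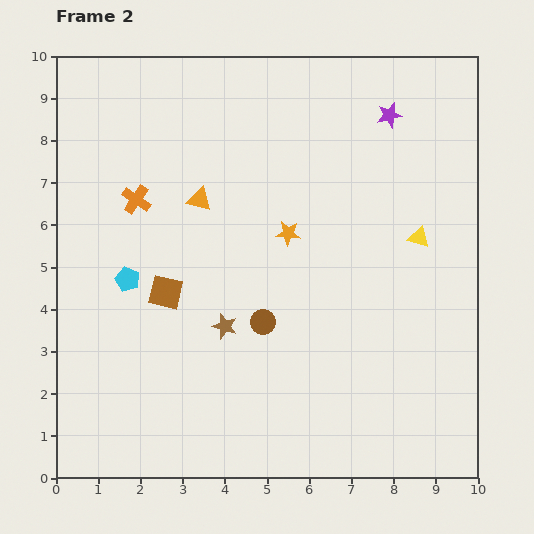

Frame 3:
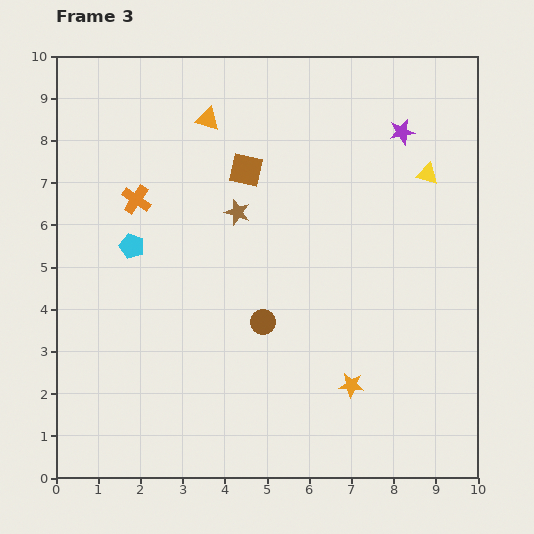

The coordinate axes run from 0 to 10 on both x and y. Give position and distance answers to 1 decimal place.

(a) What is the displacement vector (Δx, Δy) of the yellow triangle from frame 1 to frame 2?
(0.2, 1.5)

The yellow triangle was at (8.4, 4.2) in frame 1 and (8.6, 5.7) in frame 2.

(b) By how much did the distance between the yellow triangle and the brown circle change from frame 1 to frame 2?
+0.7

Distance in frame 1: 3.5. Distance in frame 2: 4.2.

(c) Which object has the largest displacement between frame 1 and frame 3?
the orange star

(moved 7.8; next 7.1)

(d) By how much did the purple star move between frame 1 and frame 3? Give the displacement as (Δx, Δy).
(0.6, -0.8)

The purple star was at (7.6, 9.0) in frame 1 and (8.2, 8.2) in frame 3.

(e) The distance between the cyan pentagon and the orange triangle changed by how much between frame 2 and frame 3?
+1.0

Distance in frame 2: 2.5. Distance in frame 3: 3.5.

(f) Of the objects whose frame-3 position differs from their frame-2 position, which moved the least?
the purple star

(moved 0.5)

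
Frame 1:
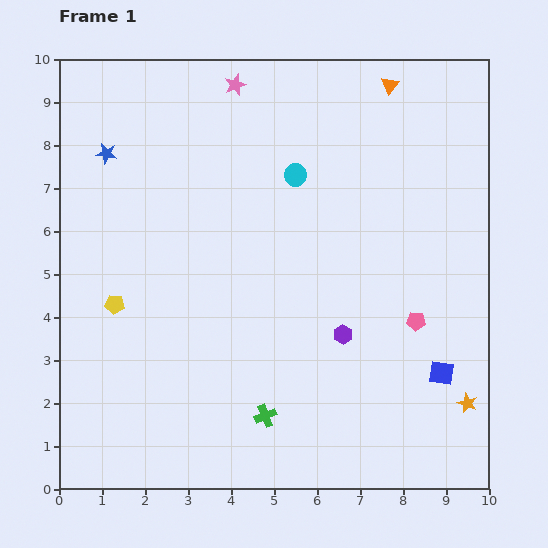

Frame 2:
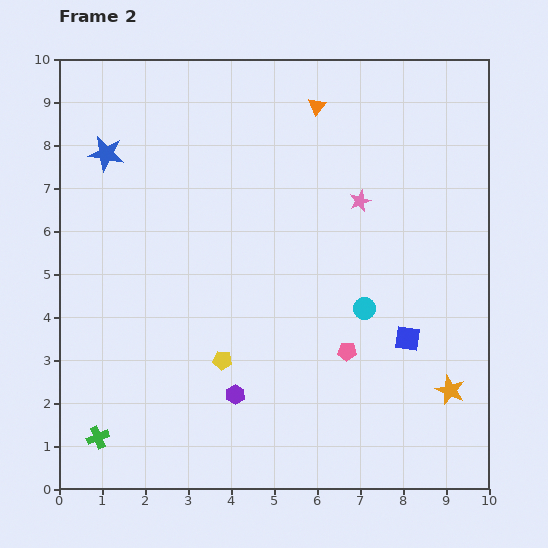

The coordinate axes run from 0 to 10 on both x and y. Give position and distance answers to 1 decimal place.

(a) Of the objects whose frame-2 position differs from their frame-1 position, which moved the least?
the orange star

(moved 0.5)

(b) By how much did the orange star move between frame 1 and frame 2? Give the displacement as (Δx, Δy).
(-0.4, 0.3)

The orange star was at (9.5, 2.0) in frame 1 and (9.1, 2.3) in frame 2.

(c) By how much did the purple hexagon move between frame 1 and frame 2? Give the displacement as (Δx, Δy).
(-2.5, -1.4)

The purple hexagon was at (6.6, 3.6) in frame 1 and (4.1, 2.2) in frame 2.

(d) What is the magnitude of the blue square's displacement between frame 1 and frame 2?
1.1

The blue square moved from (8.9, 2.7) to (8.1, 3.5), a distance of √(0.8² + 0.8²) ≈ 1.1.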